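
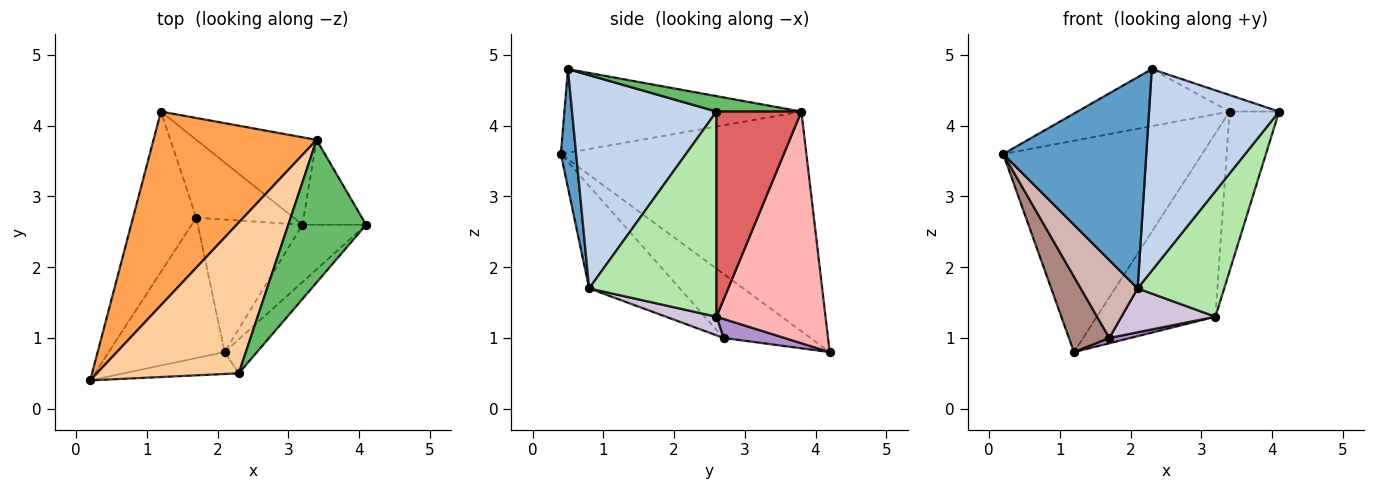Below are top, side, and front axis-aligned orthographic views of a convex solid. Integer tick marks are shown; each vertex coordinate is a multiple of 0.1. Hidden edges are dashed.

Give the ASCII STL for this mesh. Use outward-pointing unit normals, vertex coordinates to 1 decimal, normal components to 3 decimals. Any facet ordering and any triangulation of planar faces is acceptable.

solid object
 facet normal 0.106 -0.989 -0.103
  outer loop
   vertex 2.1 0.8 1.7
   vertex 2.3 0.5 4.8
   vertex 0.2 0.4 3.6
  endloop
 endfacet
 facet normal 0.738 -0.665 -0.112
  outer loop
   vertex 2.1 0.8 1.7
   vertex 4.1 2.6 4.2
   vertex 2.3 0.5 4.8
  endloop
 endfacet
 facet normal -0.673 0.545 0.500
  outer loop
   vertex 3.4 3.8 4.2
   vertex 1.2 4.2 0.8
   vertex 0.2 0.4 3.6
  endloop
 endfacet
 facet normal -0.483 0.310 0.819
  outer loop
   vertex 3.4 3.8 4.2
   vertex 0.2 0.4 3.6
   vertex 2.3 0.5 4.8
  endloop
 endfacet
 facet normal 0.193 0.113 0.975
  outer loop
   vertex 3.4 3.8 4.2
   vertex 2.3 0.5 4.8
   vertex 4.1 2.6 4.2
  endloop
 endfacet
 facet normal 0.801 -0.545 -0.249
  outer loop
   vertex 3.2 2.6 1.3
   vertex 4.1 2.6 4.2
   vertex 2.1 0.8 1.7
  endloop
 endfacet
 facet normal 0.834 0.487 -0.259
  outer loop
   vertex 3.2 2.6 1.3
   vertex 3.4 3.8 4.2
   vertex 4.1 2.6 4.2
  endloop
 endfacet
 facet normal 0.639 0.695 -0.331
  outer loop
   vertex 3.2 2.6 1.3
   vertex 1.2 4.2 0.8
   vertex 3.4 3.8 4.2
  endloop
 endfacet
 facet normal 0.191 -0.067 -0.979
  outer loop
   vertex 1.7 2.7 1.0
   vertex 1.2 4.2 0.8
   vertex 3.2 2.6 1.3
  endloop
 endfacet
 facet normal 0.167 -0.310 -0.936
  outer loop
   vertex 1.7 2.7 1.0
   vertex 3.2 2.6 1.3
   vertex 2.1 0.8 1.7
  endloop
 endfacet
 facet normal -0.675 -0.314 -0.667
  outer loop
   vertex 1.7 2.7 1.0
   vertex 0.2 0.4 3.6
   vertex 1.2 4.2 0.8
  endloop
 endfacet
 facet normal -0.611 -0.384 -0.692
  outer loop
   vertex 1.7 2.7 1.0
   vertex 2.1 0.8 1.7
   vertex 0.2 0.4 3.6
  endloop
 endfacet
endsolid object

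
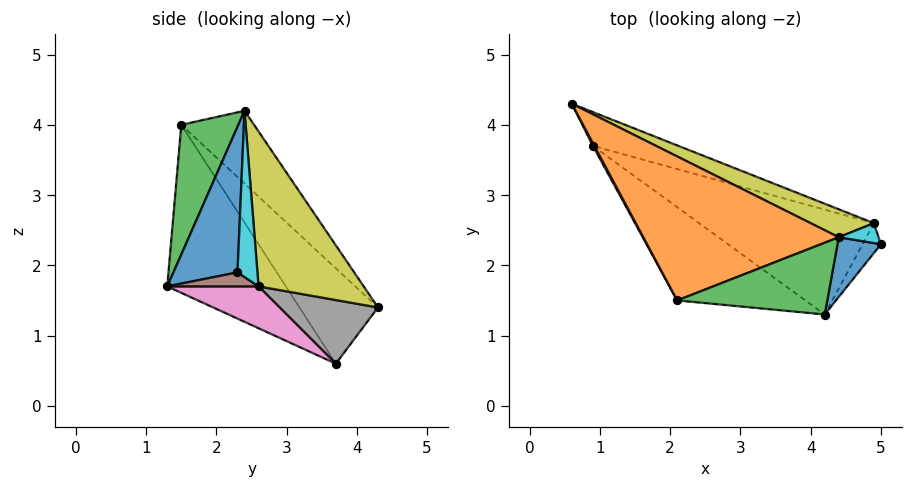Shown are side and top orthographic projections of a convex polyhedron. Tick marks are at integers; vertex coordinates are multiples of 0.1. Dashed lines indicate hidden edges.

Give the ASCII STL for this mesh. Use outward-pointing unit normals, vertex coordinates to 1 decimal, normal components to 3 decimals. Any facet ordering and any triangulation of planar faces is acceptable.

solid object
 facet normal 0.740 -0.636 0.221
  outer loop
   vertex 4.4 2.4 4.2
   vertex 4.2 1.3 1.7
   vertex 5.0 2.3 1.9
  endloop
 endfacet
 facet normal -0.288 0.564 0.774
  outer loop
   vertex 2.1 1.5 4.0
   vertex 4.4 2.4 4.2
   vertex 0.6 4.3 1.4
  endloop
 endfacet
 facet normal 0.312 -0.878 0.362
  outer loop
   vertex 2.1 1.5 4.0
   vertex 4.2 1.3 1.7
   vertex 4.4 2.4 4.2
  endloop
 endfacet
 facet normal -0.887 -0.462 0.014
  outer loop
   vertex 0.9 3.7 0.6
   vertex 2.1 1.5 4.0
   vertex 0.6 4.3 1.4
  endloop
 endfacet
 facet normal -0.468 -0.808 -0.357
  outer loop
   vertex 0.9 3.7 0.6
   vertex 4.2 1.3 1.7
   vertex 2.1 1.5 4.0
  endloop
 endfacet
 facet normal 0.577 -0.311 -0.755
  outer loop
   vertex 4.9 2.6 1.7
   vertex 5.0 2.3 1.9
   vertex 4.2 1.3 1.7
  endloop
 endfacet
 facet normal 0.231 -0.124 -0.965
  outer loop
   vertex 4.9 2.6 1.7
   vertex 4.2 1.3 1.7
   vertex 0.9 3.7 0.6
  endloop
 endfacet
 facet normal 0.352 0.807 -0.473
  outer loop
   vertex 4.9 2.6 1.7
   vertex 0.9 3.7 0.6
   vertex 0.6 4.3 1.4
  endloop
 endfacet
 facet normal 0.355 0.924 0.145
  outer loop
   vertex 4.9 2.6 1.7
   vertex 0.6 4.3 1.4
   vertex 4.4 2.4 4.2
  endloop
 endfacet
 facet normal 0.877 0.432 0.210
  outer loop
   vertex 4.9 2.6 1.7
   vertex 4.4 2.4 4.2
   vertex 5.0 2.3 1.9
  endloop
 endfacet
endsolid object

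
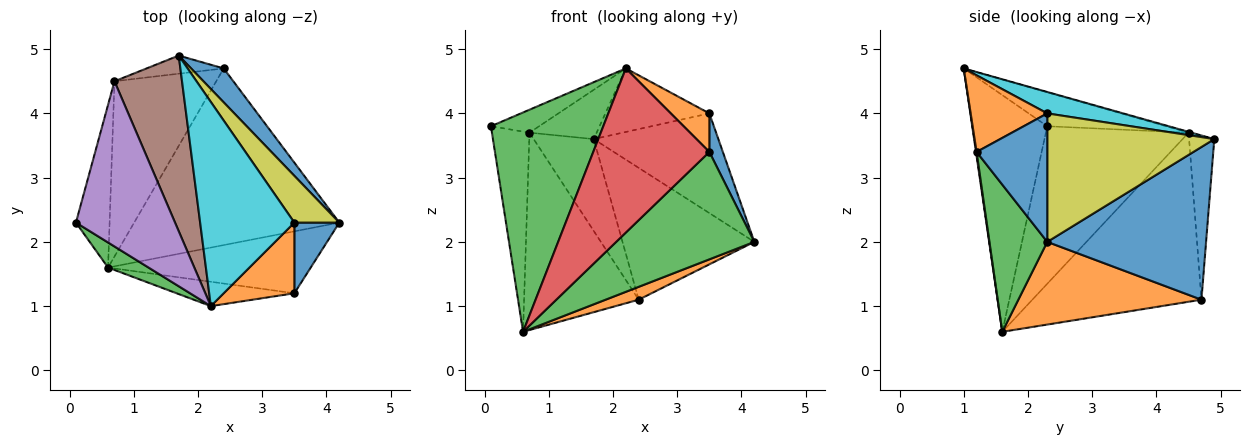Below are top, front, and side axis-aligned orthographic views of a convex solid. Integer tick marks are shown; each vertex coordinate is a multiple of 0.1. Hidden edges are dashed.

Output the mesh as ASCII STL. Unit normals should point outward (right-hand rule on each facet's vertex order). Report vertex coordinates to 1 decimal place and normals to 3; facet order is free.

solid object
 facet normal 0.759 0.630 0.162
  outer loop
   vertex 2.4 4.7 1.1
   vertex 1.7 4.9 3.6
   vertex 4.2 2.3 2.0
  endloop
 endfacet
 facet normal 0.373 -0.067 -0.925
  outer loop
   vertex 2.4 4.7 1.1
   vertex 4.2 2.3 2.0
   vertex 0.6 1.6 0.6
  endloop
 endfacet
 facet normal -0.553 -0.828 0.095
  outer loop
   vertex 2.2 1.0 4.7
   vertex 0.1 2.3 3.8
   vertex 0.6 1.6 0.6
  endloop
 endfacet
 facet normal -0.947 0.249 -0.202
  outer loop
   vertex 0.7 4.5 3.7
   vertex 0.6 1.6 0.6
   vertex 0.1 2.3 3.8
  endloop
 endfacet
 facet normal -0.321 0.130 0.938
  outer loop
   vertex 0.7 4.5 3.7
   vertex 0.1 2.3 3.8
   vertex 2.2 1.0 4.7
  endloop
 endfacet
 facet normal -0.012 0.270 0.963
  outer loop
   vertex 0.7 4.5 3.7
   vertex 2.2 1.0 4.7
   vertex 1.7 4.9 3.6
  endloop
 endfacet
 facet normal -0.381 0.907 -0.179
  outer loop
   vertex 0.7 4.5 3.7
   vertex 1.7 4.9 3.6
   vertex 2.4 4.7 1.1
  endloop
 endfacet
 facet normal -0.741 0.502 -0.446
  outer loop
   vertex 0.7 4.5 3.7
   vertex 2.4 4.7 1.1
   vertex 0.6 1.6 0.6
  endloop
 endfacet
 facet normal 0.772 0.576 0.270
  outer loop
   vertex 3.5 2.3 4.0
   vertex 4.2 2.3 2.0
   vertex 1.7 4.9 3.6
  endloop
 endfacet
 facet normal 0.212 0.290 0.933
  outer loop
   vertex 3.5 2.3 4.0
   vertex 1.7 4.9 3.6
   vertex 2.2 1.0 4.7
  endloop
 endfacet
 facet normal 0.929 -0.177 0.325
  outer loop
   vertex 3.5 1.2 3.4
   vertex 4.2 2.3 2.0
   vertex 3.5 2.3 4.0
  endloop
 endfacet
 facet normal 0.689 -0.347 0.636
  outer loop
   vertex 3.5 1.2 3.4
   vertex 3.5 2.3 4.0
   vertex 2.2 1.0 4.7
  endloop
 endfacet
 facet normal 0.341 -0.814 -0.469
  outer loop
   vertex 3.5 1.2 3.4
   vertex 0.6 1.6 0.6
   vertex 4.2 2.3 2.0
  endloop
 endfacet
 facet normal 0.005 -0.989 -0.147
  outer loop
   vertex 3.5 1.2 3.4
   vertex 2.2 1.0 4.7
   vertex 0.6 1.6 0.6
  endloop
 endfacet
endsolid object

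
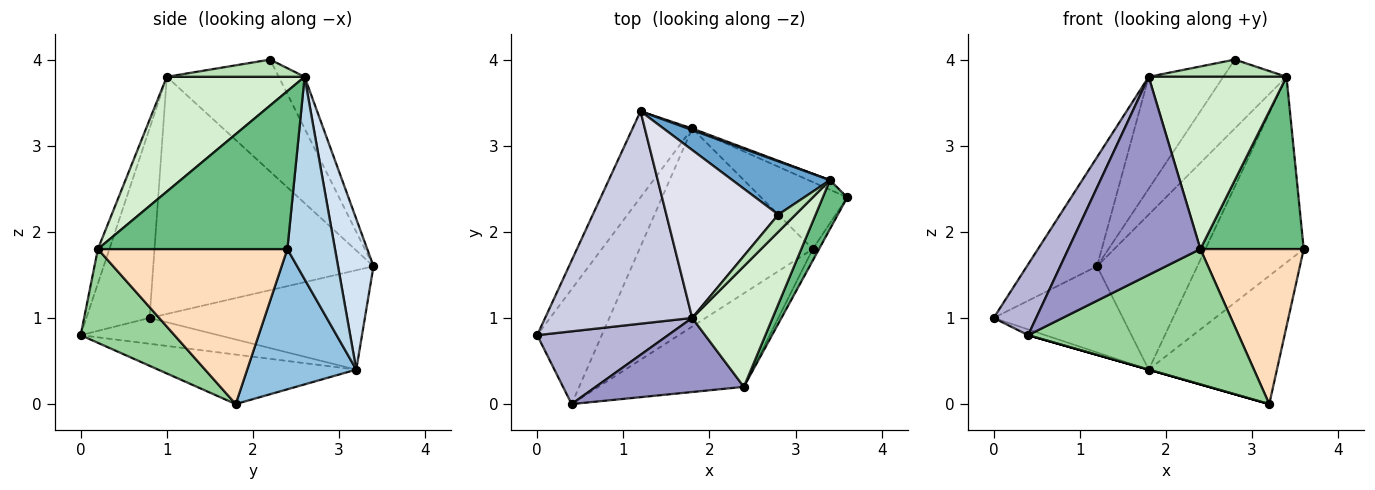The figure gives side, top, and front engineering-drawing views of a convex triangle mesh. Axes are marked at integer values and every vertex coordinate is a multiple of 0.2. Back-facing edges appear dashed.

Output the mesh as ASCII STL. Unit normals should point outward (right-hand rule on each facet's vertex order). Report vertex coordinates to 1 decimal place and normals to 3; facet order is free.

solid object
 facet normal -0.308 0.753 0.582
  outer loop
   vertex 3.4 2.6 3.8
   vertex 1.2 3.4 1.6
   vertex 2.8 2.2 4.0
  endloop
 endfacet
 facet normal 0.602 0.708 -0.370
  outer loop
   vertex 1.8 3.2 0.4
   vertex 3.6 2.4 1.8
   vertex 3.2 1.8 0.0
  endloop
 endfacet
 facet normal 0.436 0.899 -0.046
  outer loop
   vertex 1.8 3.2 0.4
   vertex 3.4 2.6 3.8
   vertex 3.6 2.4 1.8
  endloop
 endfacet
 facet normal 0.333 0.943 0.010
  outer loop
   vertex 1.8 3.2 0.4
   vertex 1.2 3.4 1.6
   vertex 3.4 2.6 3.8
  endloop
 endfacet
 facet normal -0.762 0.457 -0.457
  outer loop
   vertex 1.8 3.2 0.4
   vertex 0.0 0.8 1.0
   vertex 1.2 3.4 1.6
  endloop
 endfacet
 facet normal -0.371 0.046 -0.927
  outer loop
   vertex 0.4 0.0 0.8
   vertex 0.0 0.8 1.0
   vertex 1.8 3.2 0.4
  endloop
 endfacet
 facet normal -0.275 0.000 -0.962
  outer loop
   vertex 0.4 0.0 0.8
   vertex 1.8 3.2 0.4
   vertex 3.2 1.8 0.0
  endloop
 endfacet
 facet normal 0.877 -0.479 -0.035
  outer loop
   vertex 2.4 0.2 1.8
   vertex 3.2 1.8 0.0
   vertex 3.6 2.4 1.8
  endloop
 endfacet
 facet normal 0.870 -0.475 0.134
  outer loop
   vertex 2.4 0.2 1.8
   vertex 3.6 2.4 1.8
   vertex 3.4 2.6 3.8
  endloop
 endfacet
 facet normal 0.344 -0.772 -0.534
  outer loop
   vertex 2.4 0.2 1.8
   vertex 0.4 0.0 0.8
   vertex 3.2 1.8 0.0
  endloop
 endfacet
 facet normal 0.577 -0.577 0.577
  outer loop
   vertex 1.8 1.0 3.8
   vertex 3.4 2.6 3.8
   vertex 2.8 2.2 4.0
  endloop
 endfacet
 facet normal 0.634 -0.634 0.444
  outer loop
   vertex 1.8 1.0 3.8
   vertex 2.4 0.2 1.8
   vertex 3.4 2.6 3.8
  endloop
 endfacet
 facet normal -0.081 -0.934 0.349
  outer loop
   vertex 1.8 1.0 3.8
   vertex 0.4 0.0 0.8
   vertex 2.4 0.2 1.8
  endloop
 endfacet
 facet normal -0.720 -0.484 0.497
  outer loop
   vertex 1.8 1.0 3.8
   vertex 0.0 0.8 1.0
   vertex 0.4 0.0 0.8
  endloop
 endfacet
 facet normal -0.820 0.261 0.509
  outer loop
   vertex 1.8 1.0 3.8
   vertex 1.2 3.4 1.6
   vertex 0.0 0.8 1.0
  endloop
 endfacet
 facet normal -0.640 0.426 0.640
  outer loop
   vertex 1.8 1.0 3.8
   vertex 2.8 2.2 4.0
   vertex 1.2 3.4 1.6
  endloop
 endfacet
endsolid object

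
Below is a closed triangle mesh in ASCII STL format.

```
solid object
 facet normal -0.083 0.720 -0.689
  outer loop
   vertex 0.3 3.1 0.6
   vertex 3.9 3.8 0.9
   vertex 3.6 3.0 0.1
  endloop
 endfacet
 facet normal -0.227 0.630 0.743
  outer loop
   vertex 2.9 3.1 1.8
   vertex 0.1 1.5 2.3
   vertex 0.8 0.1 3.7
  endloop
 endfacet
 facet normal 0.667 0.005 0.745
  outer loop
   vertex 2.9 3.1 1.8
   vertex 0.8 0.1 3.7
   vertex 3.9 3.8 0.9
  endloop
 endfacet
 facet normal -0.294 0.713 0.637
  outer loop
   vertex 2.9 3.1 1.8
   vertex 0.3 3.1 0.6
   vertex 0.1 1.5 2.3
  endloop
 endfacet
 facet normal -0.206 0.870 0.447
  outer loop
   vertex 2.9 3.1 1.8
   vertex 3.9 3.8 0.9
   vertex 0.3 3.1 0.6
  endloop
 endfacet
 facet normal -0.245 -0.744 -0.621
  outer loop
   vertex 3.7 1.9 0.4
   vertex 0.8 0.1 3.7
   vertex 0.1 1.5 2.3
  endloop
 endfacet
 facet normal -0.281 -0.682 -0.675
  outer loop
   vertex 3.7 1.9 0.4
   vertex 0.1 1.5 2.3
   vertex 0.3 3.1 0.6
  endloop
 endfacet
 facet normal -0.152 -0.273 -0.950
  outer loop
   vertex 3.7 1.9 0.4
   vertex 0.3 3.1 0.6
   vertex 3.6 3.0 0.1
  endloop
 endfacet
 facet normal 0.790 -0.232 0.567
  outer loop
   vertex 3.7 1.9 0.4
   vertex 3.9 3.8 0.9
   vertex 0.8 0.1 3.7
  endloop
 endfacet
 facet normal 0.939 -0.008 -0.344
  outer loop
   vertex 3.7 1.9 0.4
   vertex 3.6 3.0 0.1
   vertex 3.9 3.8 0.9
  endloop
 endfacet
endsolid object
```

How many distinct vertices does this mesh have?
7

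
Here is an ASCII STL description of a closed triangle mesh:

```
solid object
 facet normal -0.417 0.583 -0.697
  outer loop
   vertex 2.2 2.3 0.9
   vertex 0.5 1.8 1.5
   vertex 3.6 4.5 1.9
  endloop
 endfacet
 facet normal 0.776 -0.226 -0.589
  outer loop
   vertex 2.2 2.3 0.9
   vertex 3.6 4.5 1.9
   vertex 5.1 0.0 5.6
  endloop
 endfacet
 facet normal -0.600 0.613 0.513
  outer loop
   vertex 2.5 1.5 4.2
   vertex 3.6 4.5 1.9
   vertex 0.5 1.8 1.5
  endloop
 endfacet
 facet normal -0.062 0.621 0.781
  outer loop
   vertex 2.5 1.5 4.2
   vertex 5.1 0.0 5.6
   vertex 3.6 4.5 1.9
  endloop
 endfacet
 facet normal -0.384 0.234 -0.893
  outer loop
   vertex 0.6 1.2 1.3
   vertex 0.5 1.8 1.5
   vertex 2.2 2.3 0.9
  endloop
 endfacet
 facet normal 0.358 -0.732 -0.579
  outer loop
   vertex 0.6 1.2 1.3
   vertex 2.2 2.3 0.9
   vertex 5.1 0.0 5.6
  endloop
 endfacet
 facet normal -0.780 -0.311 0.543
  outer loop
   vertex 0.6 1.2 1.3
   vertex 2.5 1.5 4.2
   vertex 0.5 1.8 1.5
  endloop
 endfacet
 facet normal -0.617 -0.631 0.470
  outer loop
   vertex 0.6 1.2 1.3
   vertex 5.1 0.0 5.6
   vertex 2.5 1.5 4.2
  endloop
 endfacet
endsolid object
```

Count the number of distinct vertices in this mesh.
6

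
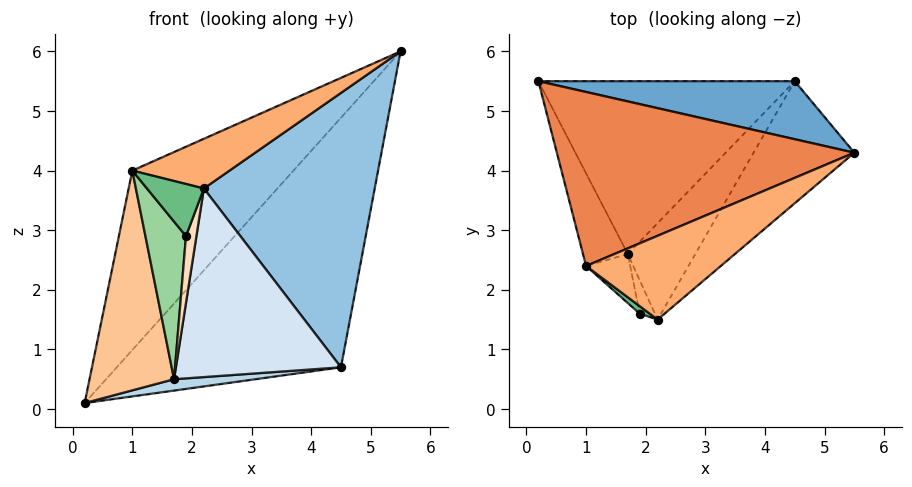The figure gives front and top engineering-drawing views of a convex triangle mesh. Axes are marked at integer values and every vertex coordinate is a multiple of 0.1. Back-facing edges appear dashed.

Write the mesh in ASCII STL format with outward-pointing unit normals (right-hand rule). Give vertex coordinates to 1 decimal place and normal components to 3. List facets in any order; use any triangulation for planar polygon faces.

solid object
 facet normal -0.032 0.974 0.226
  outer loop
   vertex 4.5 5.5 0.7
   vertex 0.2 5.5 0.1
   vertex 5.5 4.3 6.0
  endloop
 endfacet
 facet normal 0.727 -0.627 -0.279
  outer loop
   vertex 4.5 5.5 0.7
   vertex 5.5 4.3 6.0
   vertex 2.2 1.5 3.7
  endloop
 endfacet
 facet normal 0.138 -0.065 -0.988
  outer loop
   vertex 1.7 2.6 0.5
   vertex 0.2 5.5 0.1
   vertex 4.5 5.5 0.7
  endloop
 endfacet
 facet normal 0.691 -0.644 -0.329
  outer loop
   vertex 1.7 2.6 0.5
   vertex 4.5 5.5 0.7
   vertex 2.2 1.5 3.7
  endloop
 endfacet
 facet normal -0.522 0.612 0.594
  outer loop
   vertex 1.0 2.4 4.0
   vertex 5.5 4.3 6.0
   vertex 0.2 5.5 0.1
  endloop
 endfacet
 facet normal -0.165 -0.503 0.849
  outer loop
   vertex 1.0 2.4 4.0
   vertex 2.2 1.5 3.7
   vertex 5.5 4.3 6.0
  endloop
 endfacet
 facet normal -0.859 -0.472 -0.199
  outer loop
   vertex 1.0 2.4 4.0
   vertex 0.2 5.5 0.1
   vertex 1.7 2.6 0.5
  endloop
 endfacet
 facet normal 0.667 -0.667 -0.333
  outer loop
   vertex 1.9 1.6 2.9
   vertex 1.7 2.6 0.5
   vertex 2.2 1.5 3.7
  endloop
 endfacet
 facet normal -0.577 -0.808 0.115
  outer loop
   vertex 1.9 1.6 2.9
   vertex 2.2 1.5 3.7
   vertex 1.0 2.4 4.0
  endloop
 endfacet
 facet normal -0.771 -0.608 -0.189
  outer loop
   vertex 1.9 1.6 2.9
   vertex 1.0 2.4 4.0
   vertex 1.7 2.6 0.5
  endloop
 endfacet
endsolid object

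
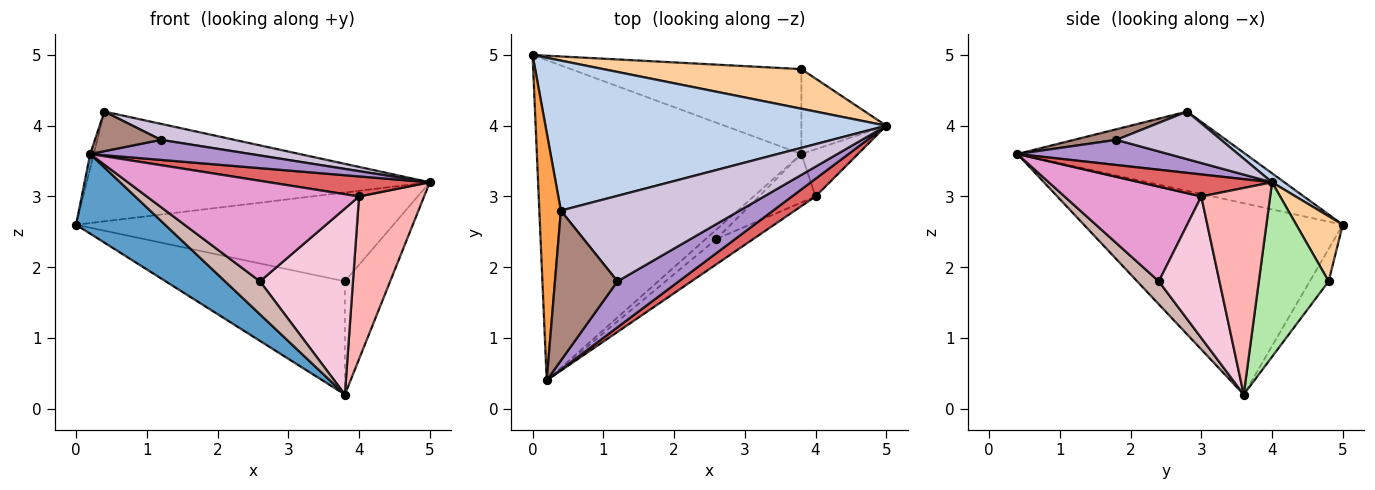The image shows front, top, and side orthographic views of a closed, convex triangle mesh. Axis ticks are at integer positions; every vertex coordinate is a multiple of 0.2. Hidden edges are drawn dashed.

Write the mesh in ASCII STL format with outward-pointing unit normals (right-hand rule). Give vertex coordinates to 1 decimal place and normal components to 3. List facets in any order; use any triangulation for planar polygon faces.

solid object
 facet normal -0.574 -0.198 -0.794
  outer loop
   vertex 3.8 3.6 0.2
   vertex 0.2 0.4 3.6
   vertex 0.0 5.0 2.6
  endloop
 endfacet
 facet normal 0.021 0.591 0.807
  outer loop
   vertex 0.4 2.8 4.2
   vertex 5.0 4.0 3.2
   vertex 0.0 5.0 2.6
  endloop
 endfacet
 facet normal -0.965 0.015 0.262
  outer loop
   vertex 0.4 2.8 4.2
   vertex 0.0 5.0 2.6
   vertex 0.2 0.4 3.6
  endloop
 endfacet
 facet normal 0.133 0.905 0.404
  outer loop
   vertex 3.8 4.8 1.8
   vertex 0.0 5.0 2.6
   vertex 5.0 4.0 3.2
  endloop
 endfacet
 facet normal -0.084 0.797 -0.598
  outer loop
   vertex 3.8 4.8 1.8
   vertex 3.8 3.6 0.2
   vertex 0.0 5.0 2.6
  endloop
 endfacet
 facet normal 0.777 0.504 -0.378
  outer loop
   vertex 3.8 4.8 1.8
   vertex 5.0 4.0 3.2
   vertex 3.8 3.6 0.2
  endloop
 endfacet
 facet normal 0.525 -0.638 0.563
  outer loop
   vertex 4.0 3.0 3.0
   vertex 5.0 4.0 3.2
   vertex 0.2 0.4 3.6
  endloop
 endfacet
 facet normal 0.713 -0.674 -0.195
  outer loop
   vertex 4.0 3.0 3.0
   vertex 3.8 3.6 0.2
   vertex 5.0 4.0 3.2
  endloop
 endfacet
 facet normal 0.352 -0.374 0.858
  outer loop
   vertex 1.2 1.8 3.8
   vertex 0.2 0.4 3.6
   vertex 5.0 4.0 3.2
  endloop
 endfacet
 facet normal 0.253 -0.178 0.951
  outer loop
   vertex 1.2 1.8 3.8
   vertex 5.0 4.0 3.2
   vertex 0.4 2.8 4.2
  endloop
 endfacet
 facet normal 0.162 -0.252 0.954
  outer loop
   vertex 1.2 1.8 3.8
   vertex 0.4 2.8 4.2
   vertex 0.2 0.4 3.6
  endloop
 endfacet
 facet normal 0.511 -0.826 -0.236
  outer loop
   vertex 2.6 2.4 1.8
   vertex 0.2 0.4 3.6
   vertex 3.8 3.6 0.2
  endloop
 endfacet
 facet normal 0.530 -0.822 -0.207
  outer loop
   vertex 2.6 2.4 1.8
   vertex 4.0 3.0 3.0
   vertex 0.2 0.4 3.6
  endloop
 endfacet
 facet normal 0.534 -0.818 -0.213
  outer loop
   vertex 2.6 2.4 1.8
   vertex 3.8 3.6 0.2
   vertex 4.0 3.0 3.0
  endloop
 endfacet
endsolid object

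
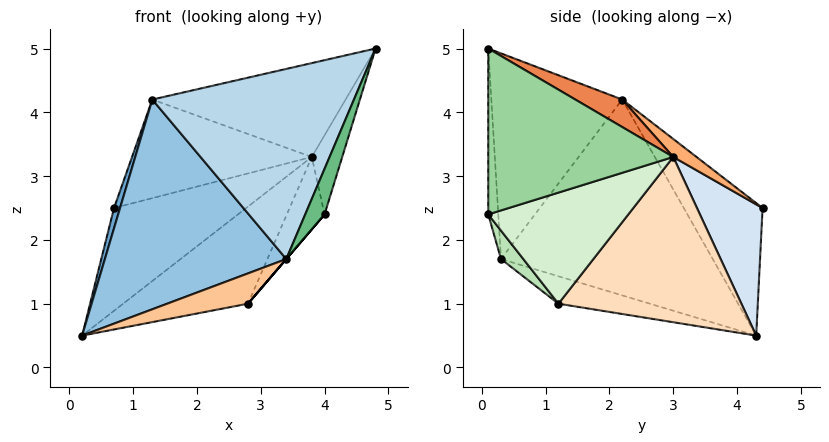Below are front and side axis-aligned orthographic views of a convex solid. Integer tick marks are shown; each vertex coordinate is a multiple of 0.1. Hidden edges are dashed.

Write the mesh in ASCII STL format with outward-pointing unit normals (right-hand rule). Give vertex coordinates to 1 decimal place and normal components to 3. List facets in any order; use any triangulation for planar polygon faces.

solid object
 facet normal -0.967 -0.074 0.245
  outer loop
   vertex 1.3 2.2 4.2
   vertex 0.7 4.4 2.5
   vertex 0.2 4.3 0.5
  endloop
 endfacet
 facet normal -0.752 -0.644 -0.142
  outer loop
   vertex 3.4 0.3 1.7
   vertex 1.3 2.2 4.2
   vertex 0.2 4.3 0.5
  endloop
 endfacet
 facet normal -0.536 -0.826 0.177
  outer loop
   vertex 3.4 0.3 1.7
   vertex 4.8 0.1 5.0
   vertex 1.3 2.2 4.2
  endloop
 endfacet
 facet normal 0.439 0.885 -0.154
  outer loop
   vertex 3.8 3.0 3.3
   vertex 0.2 4.3 0.5
   vertex 0.7 4.4 2.5
  endloop
 endfacet
 facet normal 0.130 0.534 0.835
  outer loop
   vertex 3.8 3.0 3.3
   vertex 1.3 2.2 4.2
   vertex 4.8 0.1 5.0
  endloop
 endfacet
 facet normal 0.081 0.623 0.778
  outer loop
   vertex 3.8 3.0 3.3
   vertex 0.7 4.4 2.5
   vertex 1.3 2.2 4.2
  endloop
 endfacet
 facet normal -0.733 -0.648 -0.205
  outer loop
   vertex 2.8 1.2 1.0
   vertex 3.4 0.3 1.7
   vertex 0.2 4.3 0.5
  endloop
 endfacet
 facet normal 0.645 0.440 -0.625
  outer loop
   vertex 2.8 1.2 1.0
   vertex 0.2 4.3 0.5
   vertex 3.8 3.0 3.3
  endloop
 endfacet
 facet normal -0.457 -0.878 0.141
  outer loop
   vertex 4.0 0.1 2.4
   vertex 4.8 0.1 5.0
   vertex 3.4 0.3 1.7
  endloop
 endfacet
 facet normal 0.944 0.155 -0.291
  outer loop
   vertex 4.0 0.1 2.4
   vertex 3.8 3.0 3.3
   vertex 4.8 0.1 5.0
  endloop
 endfacet
 facet normal 0.759 0.000 -0.651
  outer loop
   vertex 4.0 0.1 2.4
   vertex 3.4 0.3 1.7
   vertex 2.8 1.2 1.0
  endloop
 endfacet
 facet normal 0.819 0.221 -0.529
  outer loop
   vertex 4.0 0.1 2.4
   vertex 2.8 1.2 1.0
   vertex 3.8 3.0 3.3
  endloop
 endfacet
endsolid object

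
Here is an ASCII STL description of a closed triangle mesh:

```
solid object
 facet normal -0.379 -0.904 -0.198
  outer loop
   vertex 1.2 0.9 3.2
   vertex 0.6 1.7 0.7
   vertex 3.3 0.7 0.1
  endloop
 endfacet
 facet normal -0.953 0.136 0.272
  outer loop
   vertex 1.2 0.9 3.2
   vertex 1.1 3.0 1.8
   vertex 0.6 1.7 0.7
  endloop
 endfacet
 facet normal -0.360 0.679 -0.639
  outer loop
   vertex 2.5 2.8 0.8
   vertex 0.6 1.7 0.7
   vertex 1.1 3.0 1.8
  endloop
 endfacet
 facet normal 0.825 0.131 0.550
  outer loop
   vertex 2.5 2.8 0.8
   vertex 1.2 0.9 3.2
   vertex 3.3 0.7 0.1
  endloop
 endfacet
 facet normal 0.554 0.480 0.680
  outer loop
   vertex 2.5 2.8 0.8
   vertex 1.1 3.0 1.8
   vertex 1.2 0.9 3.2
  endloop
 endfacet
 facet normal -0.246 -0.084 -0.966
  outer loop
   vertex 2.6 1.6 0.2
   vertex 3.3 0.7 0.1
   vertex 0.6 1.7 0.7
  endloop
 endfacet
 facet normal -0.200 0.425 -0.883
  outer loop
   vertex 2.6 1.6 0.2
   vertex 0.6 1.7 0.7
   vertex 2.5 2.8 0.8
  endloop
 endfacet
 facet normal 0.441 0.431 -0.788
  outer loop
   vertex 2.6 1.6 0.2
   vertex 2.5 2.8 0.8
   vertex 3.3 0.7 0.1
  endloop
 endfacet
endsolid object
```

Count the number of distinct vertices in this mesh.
6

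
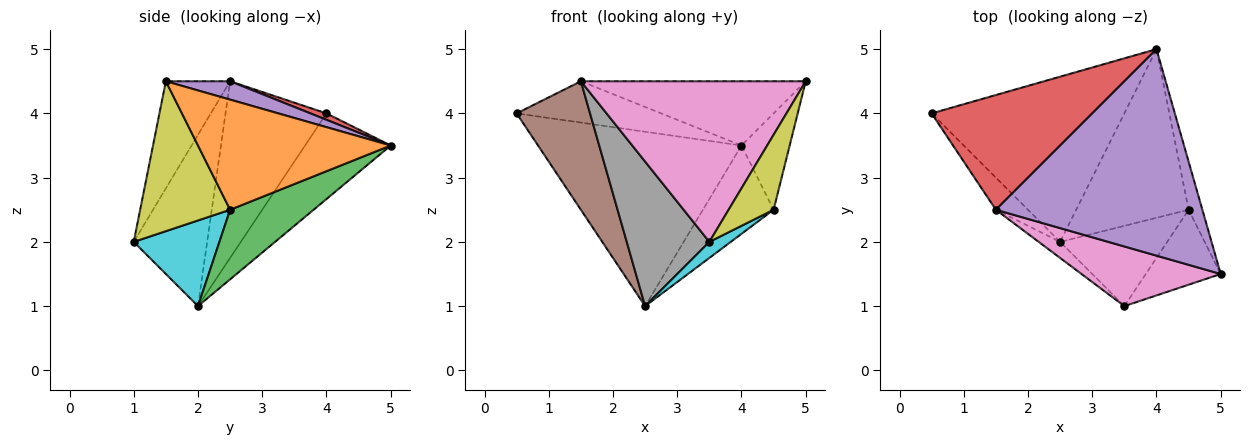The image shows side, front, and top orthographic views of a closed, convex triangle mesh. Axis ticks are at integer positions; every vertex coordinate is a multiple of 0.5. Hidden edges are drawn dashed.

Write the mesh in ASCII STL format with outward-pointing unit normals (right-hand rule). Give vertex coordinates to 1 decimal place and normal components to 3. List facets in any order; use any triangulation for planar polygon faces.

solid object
 facet normal -0.292 0.694 -0.658
  outer loop
   vertex 2.5 2.0 1.0
   vertex 0.5 4.0 4.0
   vertex 4.0 5.0 3.5
  endloop
 endfacet
 facet normal 0.963 0.241 -0.120
  outer loop
   vertex 4.5 2.5 2.5
   vertex 4.0 5.0 3.5
   vertex 5.0 1.5 4.5
  endloop
 endfacet
 facet normal 0.481 0.407 -0.777
  outer loop
   vertex 4.5 2.5 2.5
   vertex 2.5 2.0 1.0
   vertex 4.0 5.0 3.5
  endloop
 endfacet
 facet normal 0.038 0.338 0.940
  outer loop
   vertex 1.5 2.5 4.5
   vertex 4.0 5.0 3.5
   vertex 0.5 4.0 4.0
  endloop
 endfacet
 facet normal 0.085 0.296 0.951
  outer loop
   vertex 1.5 2.5 4.5
   vertex 5.0 1.5 4.5
   vertex 4.0 5.0 3.5
  endloop
 endfacet
 facet normal -0.800 -0.582 -0.145
  outer loop
   vertex 1.5 2.5 4.5
   vertex 0.5 4.0 4.0
   vertex 2.5 2.0 1.0
  endloop
 endfacet
 facet normal -0.259 -0.906 0.336
  outer loop
   vertex 3.5 1.0 2.0
   vertex 5.0 1.5 4.5
   vertex 1.5 2.5 4.5
  endloop
 endfacet
 facet normal -0.662 -0.745 -0.083
  outer loop
   vertex 3.5 1.0 2.0
   vertex 1.5 2.5 4.5
   vertex 2.5 2.0 1.0
  endloop
 endfacet
 facet normal 0.816 -0.408 -0.408
  outer loop
   vertex 3.5 1.0 2.0
   vertex 4.5 2.5 2.5
   vertex 5.0 1.5 4.5
  endloop
 endfacet
 facet normal 0.617 -0.154 -0.772
  outer loop
   vertex 3.5 1.0 2.0
   vertex 2.5 2.0 1.0
   vertex 4.5 2.5 2.5
  endloop
 endfacet
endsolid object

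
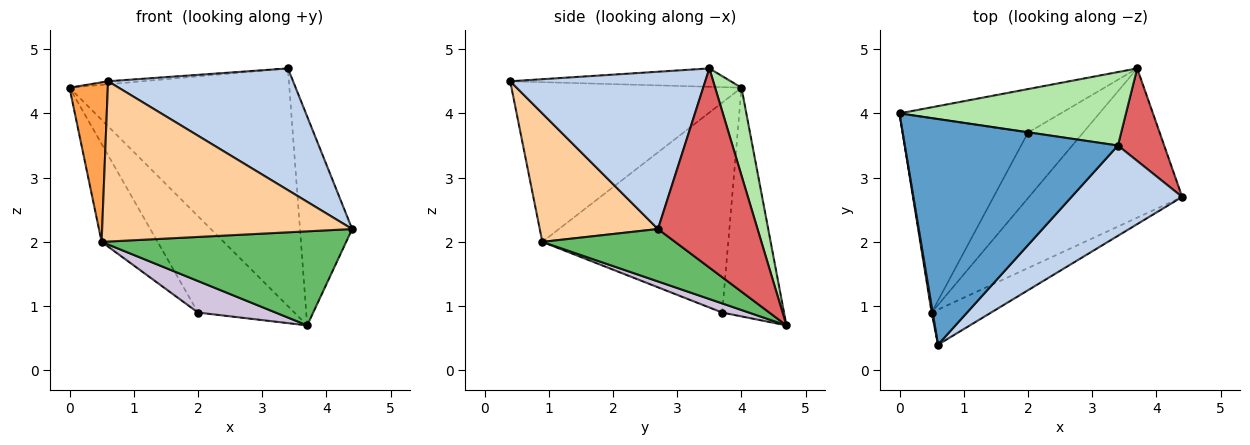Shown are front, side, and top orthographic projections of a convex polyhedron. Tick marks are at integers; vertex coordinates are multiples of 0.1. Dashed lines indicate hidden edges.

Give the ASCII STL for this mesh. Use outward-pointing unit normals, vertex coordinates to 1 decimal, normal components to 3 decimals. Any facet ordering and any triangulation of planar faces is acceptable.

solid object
 facet normal -0.086 0.013 0.996
  outer loop
   vertex 3.4 3.5 4.7
   vertex 0.0 4.0 4.4
   vertex 0.6 0.4 4.5
  endloop
 endfacet
 facet normal 0.646 -0.613 0.455
  outer loop
   vertex 3.4 3.5 4.7
   vertex 0.6 0.4 4.5
   vertex 4.4 2.7 2.2
  endloop
 endfacet
 facet normal -0.986 -0.164 0.007
  outer loop
   vertex 0.5 0.9 2.0
   vertex 0.6 0.4 4.5
   vertex 0.0 4.0 4.4
  endloop
 endfacet
 facet normal 0.419 -0.887 -0.194
  outer loop
   vertex 0.5 0.9 2.0
   vertex 4.4 2.7 2.2
   vertex 0.6 0.4 4.5
  endloop
 endfacet
 facet normal 0.278 -0.512 -0.813
  outer loop
   vertex 3.7 4.7 0.7
   vertex 4.4 2.7 2.2
   vertex 0.5 0.9 2.0
  endloop
 endfacet
 facet normal 0.114 0.949 0.293
  outer loop
   vertex 3.7 4.7 0.7
   vertex 0.0 4.0 4.4
   vertex 3.4 3.5 4.7
  endloop
 endfacet
 facet normal 0.868 0.455 0.201
  outer loop
   vertex 3.7 4.7 0.7
   vertex 3.4 3.5 4.7
   vertex 4.4 2.7 2.2
  endloop
 endfacet
 facet normal -0.831 0.250 -0.496
  outer loop
   vertex 2.0 3.7 0.9
   vertex 0.5 0.9 2.0
   vertex 0.0 4.0 4.4
  endloop
 endfacet
 facet normal -0.505 0.787 -0.356
  outer loop
   vertex 2.0 3.7 0.9
   vertex 0.0 4.0 4.4
   vertex 3.7 4.7 0.7
  endloop
 endfacet
 facet normal 0.148 -0.429 -0.891
  outer loop
   vertex 2.0 3.7 0.9
   vertex 3.7 4.7 0.7
   vertex 0.5 0.9 2.0
  endloop
 endfacet
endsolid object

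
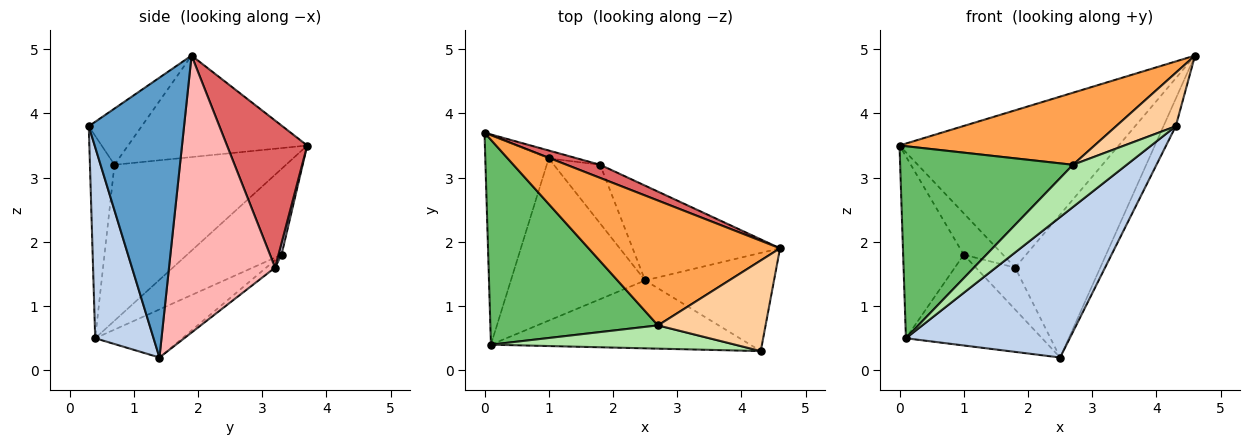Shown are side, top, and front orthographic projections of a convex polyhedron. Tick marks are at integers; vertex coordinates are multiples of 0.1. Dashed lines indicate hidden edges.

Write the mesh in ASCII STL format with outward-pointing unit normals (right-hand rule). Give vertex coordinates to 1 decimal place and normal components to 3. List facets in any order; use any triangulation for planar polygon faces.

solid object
 facet normal 0.902 0.116 -0.415
  outer loop
   vertex 2.5 1.4 0.2
   vertex 4.6 1.9 4.9
   vertex 4.3 0.3 3.8
  endloop
 endfacet
 facet normal 0.305 -0.857 -0.415
  outer loop
   vertex 0.1 0.4 0.5
   vertex 2.5 1.4 0.2
   vertex 4.3 0.3 3.8
  endloop
 endfacet
 facet normal -0.417 -0.454 0.787
  outer loop
   vertex 2.7 0.7 3.2
   vertex 4.6 1.9 4.9
   vertex 0.0 3.7 3.5
  endloop
 endfacet
 facet normal -0.410 -0.463 0.786
  outer loop
   vertex 2.7 0.7 3.2
   vertex 4.3 0.3 3.8
   vertex 4.6 1.9 4.9
  endloop
 endfacet
 facet normal -0.562 -0.566 0.604
  outer loop
   vertex 2.7 0.7 3.2
   vertex 0.0 3.7 3.5
   vertex 0.1 0.4 0.5
  endloop
 endfacet
 facet normal -0.371 -0.813 0.448
  outer loop
   vertex 2.7 0.7 3.2
   vertex 0.1 0.4 0.5
   vertex 4.3 0.3 3.8
  endloop
 endfacet
 facet normal 0.343 0.936 0.078
  outer loop
   vertex 1.8 3.2 1.6
   vertex 0.0 3.7 3.5
   vertex 4.6 1.9 4.9
  endloop
 endfacet
 facet normal 0.720 0.578 -0.383
  outer loop
   vertex 1.8 3.2 1.6
   vertex 4.6 1.9 4.9
   vertex 2.5 1.4 0.2
  endloop
 endfacet
 facet normal -0.715 0.459 -0.528
  outer loop
   vertex 1.0 3.3 1.8
   vertex 0.1 0.4 0.5
   vertex 0.0 3.7 3.5
  endloop
 endfacet
 facet normal 0.076 0.980 -0.186
  outer loop
   vertex 1.0 3.3 1.8
   vertex 0.0 3.7 3.5
   vertex 1.8 3.2 1.6
  endloop
 endfacet
 facet normal -0.298 0.466 -0.833
  outer loop
   vertex 1.0 3.3 1.8
   vertex 2.5 1.4 0.2
   vertex 0.1 0.4 0.5
  endloop
 endfacet
 facet normal -0.130 0.577 -0.806
  outer loop
   vertex 1.0 3.3 1.8
   vertex 1.8 3.2 1.6
   vertex 2.5 1.4 0.2
  endloop
 endfacet
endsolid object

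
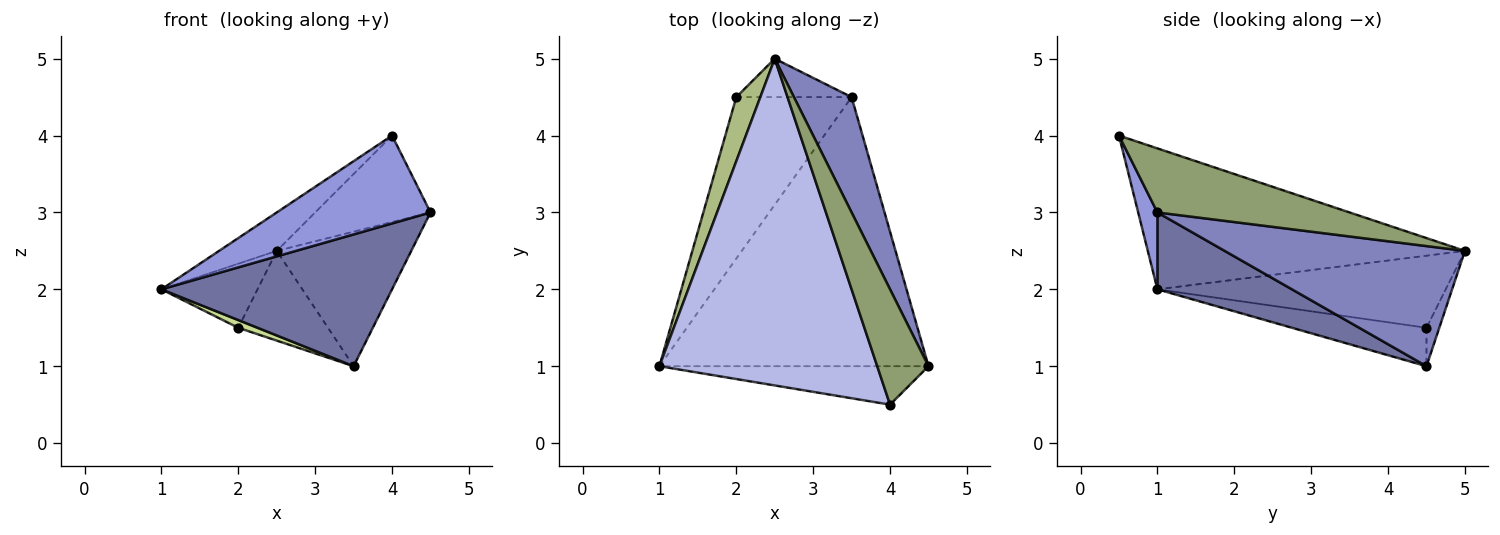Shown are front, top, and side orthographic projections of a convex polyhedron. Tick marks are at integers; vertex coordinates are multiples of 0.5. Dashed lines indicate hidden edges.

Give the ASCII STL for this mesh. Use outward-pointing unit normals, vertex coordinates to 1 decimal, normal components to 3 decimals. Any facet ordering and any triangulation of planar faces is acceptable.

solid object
 facet normal 0.249 -0.426 -0.870
  outer loop
   vertex 3.5 4.5 1.0
   vertex 4.5 1.0 3.0
   vertex 1.0 1.0 2.0
  endloop
 endfacet
 facet normal 0.805 0.451 0.386
  outer loop
   vertex 3.5 4.5 1.0
   vertex 2.5 5.0 2.5
   vertex 4.5 1.0 3.0
  endloop
 endfacet
 facet normal 0.114 -0.910 -0.398
  outer loop
   vertex 4.0 0.5 4.0
   vertex 1.0 1.0 2.0
   vertex 4.5 1.0 3.0
  endloop
 endfacet
 facet normal -0.541 0.098 0.836
  outer loop
   vertex 4.0 0.5 4.0
   vertex 2.5 5.0 2.5
   vertex 1.0 1.0 2.0
  endloop
 endfacet
 facet normal 0.707 0.424 0.566
  outer loop
   vertex 4.0 0.5 4.0
   vertex 4.5 1.0 3.0
   vertex 2.5 5.0 2.5
  endloop
 endfacet
 facet normal -0.905 0.302 0.302
  outer loop
   vertex 2.0 4.5 1.5
   vertex 1.0 1.0 2.0
   vertex 2.5 5.0 2.5
  endloop
 endfacet
 facet normal -0.316 -0.045 -0.948
  outer loop
   vertex 2.0 4.5 1.5
   vertex 3.5 4.5 1.0
   vertex 1.0 1.0 2.0
  endloop
 endfacet
 facet normal -0.130 0.911 -0.391
  outer loop
   vertex 2.0 4.5 1.5
   vertex 2.5 5.0 2.5
   vertex 3.5 4.5 1.0
  endloop
 endfacet
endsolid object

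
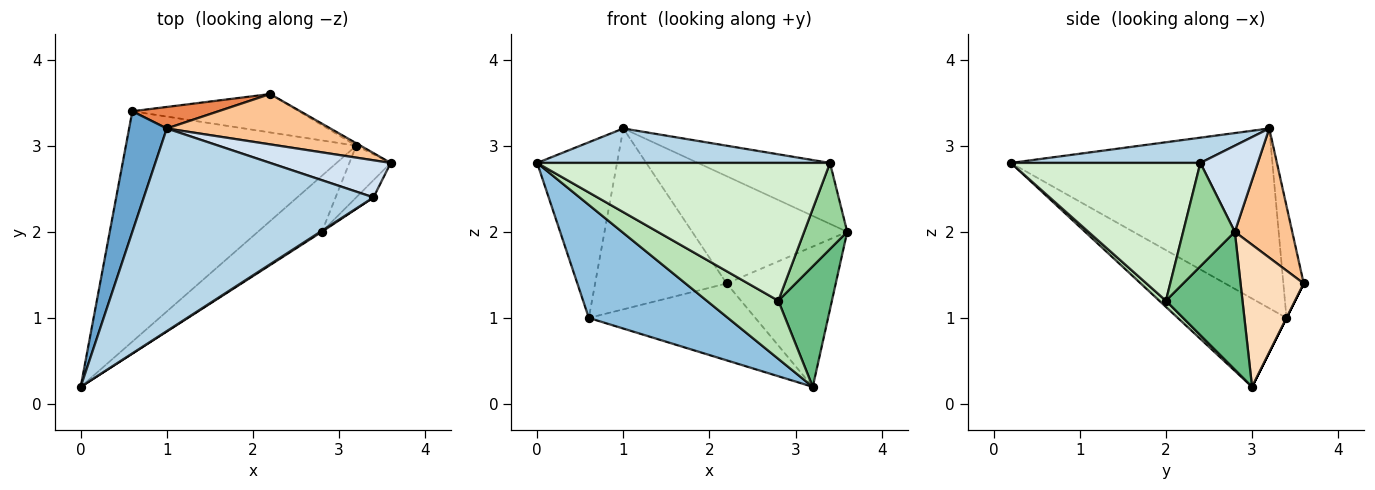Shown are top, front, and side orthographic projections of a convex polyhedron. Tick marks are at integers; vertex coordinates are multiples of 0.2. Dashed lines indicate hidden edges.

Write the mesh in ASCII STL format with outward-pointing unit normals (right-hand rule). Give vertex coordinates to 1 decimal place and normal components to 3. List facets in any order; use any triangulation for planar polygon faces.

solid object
 facet normal -0.938 0.286 0.197
  outer loop
   vertex 0.6 3.4 1.0
   vertex 0.0 0.2 2.8
   vertex 1.0 3.2 3.2
  endloop
 endfacet
 facet normal -0.325 -0.417 -0.849
  outer loop
   vertex 0.6 3.4 1.0
   vertex 3.2 3.0 0.2
   vertex 0.0 0.2 2.8
  endloop
 endfacet
 facet normal 0.108 -0.167 0.980
  outer loop
   vertex 3.4 2.4 2.8
   vertex 1.0 3.2 3.2
   vertex 0.0 0.2 2.8
  endloop
 endfacet
 facet normal 0.348 0.801 0.487
  outer loop
   vertex 3.4 2.4 2.8
   vertex 3.6 2.8 2.0
   vertex 1.0 3.2 3.2
  endloop
 endfacet
 facet normal -0.152 0.981 0.117
  outer loop
   vertex 2.2 3.6 1.4
   vertex 0.6 3.4 1.0
   vertex 1.0 3.2 3.2
  endloop
 endfacet
 facet normal 0.000 0.894 -0.447
  outer loop
   vertex 2.2 3.6 1.4
   vertex 3.2 3.0 0.2
   vertex 0.6 3.4 1.0
  endloop
 endfacet
 facet normal 0.318 0.858 0.403
  outer loop
   vertex 2.2 3.6 1.4
   vertex 1.0 3.2 3.2
   vertex 3.6 2.8 2.0
  endloop
 endfacet
 facet normal 0.501 0.865 -0.015
  outer loop
   vertex 2.2 3.6 1.4
   vertex 3.6 2.8 2.0
   vertex 3.2 3.0 0.2
  endloop
 endfacet
 facet normal 0.796 -0.557 -0.239
  outer loop
   vertex 2.8 2.0 1.2
   vertex 3.2 3.0 0.2
   vertex 3.6 2.8 2.0
  endloop
 endfacet
 facet normal 0.762 -0.635 -0.127
  outer loop
   vertex 2.8 2.0 1.2
   vertex 3.6 2.8 2.0
   vertex 3.4 2.4 2.8
  endloop
 endfacet
 facet normal 0.067 -0.719 -0.692
  outer loop
   vertex 2.8 2.0 1.2
   vertex 0.0 0.2 2.8
   vertex 3.2 3.0 0.2
  endloop
 endfacet
 facet normal 0.543 -0.840 0.006
  outer loop
   vertex 2.8 2.0 1.2
   vertex 3.4 2.4 2.8
   vertex 0.0 0.2 2.8
  endloop
 endfacet
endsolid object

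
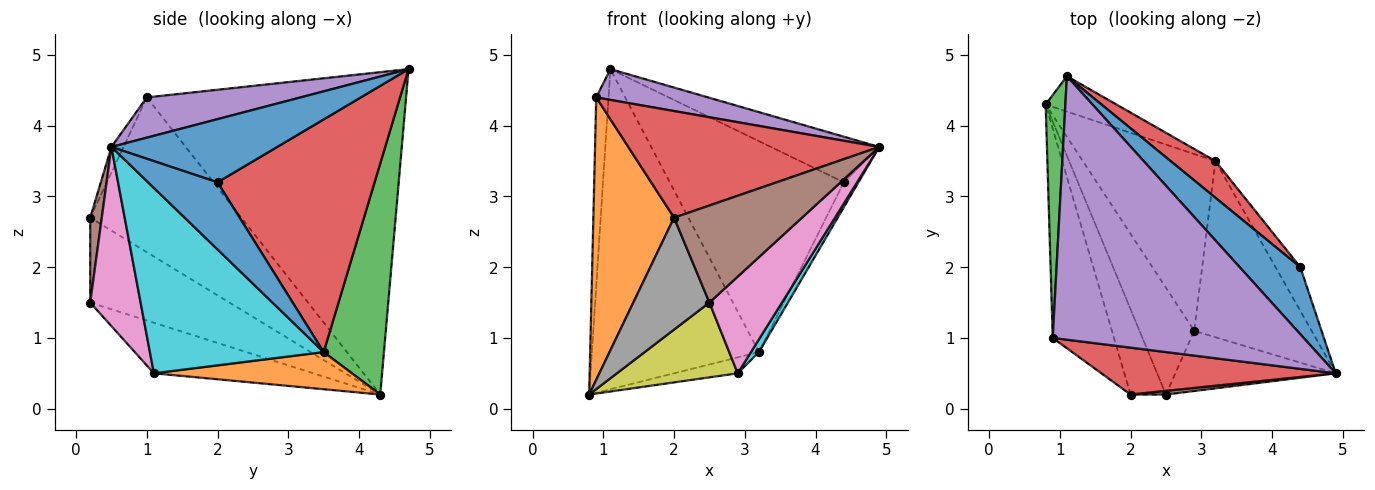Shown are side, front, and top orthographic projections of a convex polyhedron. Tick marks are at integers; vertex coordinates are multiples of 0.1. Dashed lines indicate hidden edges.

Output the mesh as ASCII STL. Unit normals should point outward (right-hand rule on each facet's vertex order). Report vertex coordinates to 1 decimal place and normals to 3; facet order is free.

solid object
 facet normal 0.653 0.426 0.626
  outer loop
   vertex 4.4 2.0 3.2
   vertex 1.1 4.7 4.8
   vertex 4.9 0.5 3.7
  endloop
 endfacet
 facet normal -0.833 -0.445 -0.330
  outer loop
   vertex 0.9 1.0 4.4
   vertex 0.8 4.3 0.2
   vertex 2.0 0.2 2.7
  endloop
 endfacet
 facet normal -0.997 0.047 0.061
  outer loop
   vertex 0.9 1.0 4.4
   vertex 1.1 4.7 4.8
   vertex 0.8 4.3 0.2
  endloop
 endfacet
 facet normal -0.044 -0.915 0.402
  outer loop
   vertex 0.9 1.0 4.4
   vertex 2.0 0.2 2.7
   vertex 4.9 0.5 3.7
  endloop
 endfacet
 facet normal 0.157 -0.115 0.981
  outer loop
   vertex 0.9 1.0 4.4
   vertex 4.9 0.5 3.7
   vertex 1.1 4.7 4.8
  endloop
 endfacet
 facet normal 0.090 -0.995 0.038
  outer loop
   vertex 2.5 0.2 1.5
   vertex 4.9 0.5 3.7
   vertex 2.0 0.2 2.7
  endloop
 endfacet
 facet normal 0.508 -0.731 -0.455
  outer loop
   vertex 2.5 0.2 1.5
   vertex 2.9 1.1 0.5
   vertex 4.9 0.5 3.7
  endloop
 endfacet
 facet normal -0.824 -0.451 -0.343
  outer loop
   vertex 2.5 0.2 1.5
   vertex 2.0 0.2 2.7
   vertex 0.8 4.3 0.2
  endloop
 endfacet
 facet normal -0.604 -0.457 -0.653
  outer loop
   vertex 2.5 0.2 1.5
   vertex 0.8 4.3 0.2
   vertex 2.9 1.1 0.5
  endloop
 endfacet
 facet normal 0.844 -0.039 -0.535
  outer loop
   vertex 3.2 3.5 0.8
   vertex 4.9 0.5 3.7
   vertex 2.9 1.1 0.5
  endloop
 endfacet
 facet normal 0.921 0.194 -0.339
  outer loop
   vertex 3.2 3.5 0.8
   vertex 4.4 2.0 3.2
   vertex 4.9 0.5 3.7
  endloop
 endfacet
 facet normal 0.269 0.086 -0.959
  outer loop
   vertex 3.2 3.5 0.8
   vertex 2.9 1.1 0.5
   vertex 0.8 4.3 0.2
  endloop
 endfacet
 facet normal 0.338 0.936 -0.103
  outer loop
   vertex 3.2 3.5 0.8
   vertex 0.8 4.3 0.2
   vertex 1.1 4.7 4.8
  endloop
 endfacet
 facet normal 0.664 0.736 0.128
  outer loop
   vertex 3.2 3.5 0.8
   vertex 1.1 4.7 4.8
   vertex 4.4 2.0 3.2
  endloop
 endfacet
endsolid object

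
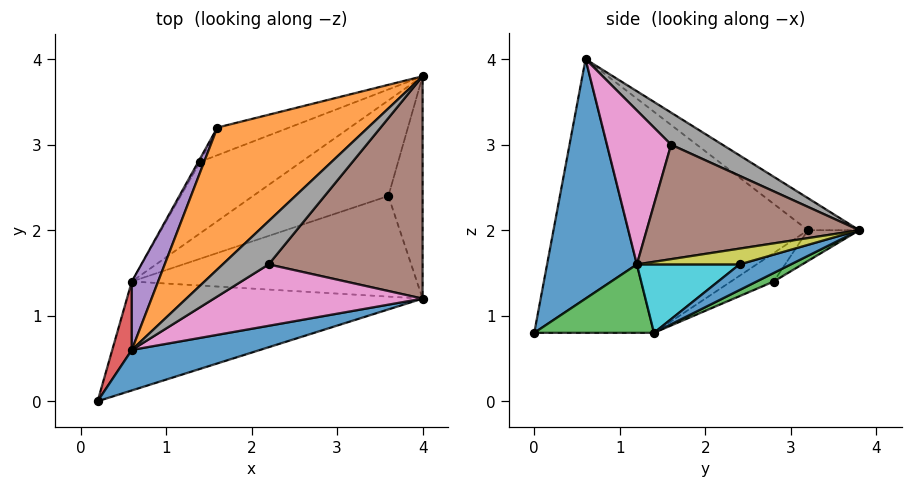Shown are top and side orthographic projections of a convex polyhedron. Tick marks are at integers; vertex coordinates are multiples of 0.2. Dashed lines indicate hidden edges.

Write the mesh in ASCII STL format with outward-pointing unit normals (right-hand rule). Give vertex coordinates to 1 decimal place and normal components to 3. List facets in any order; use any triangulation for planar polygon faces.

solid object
 facet normal 0.270 -0.952 0.145
  outer loop
   vertex 0.6 0.6 4.0
   vertex 0.2 0.0 0.8
   vertex 4.0 1.2 1.6
  endloop
 endfacet
 facet normal -0.160 0.640 0.752
  outer loop
   vertex 1.6 3.2 2.0
   vertex 0.6 0.6 4.0
   vertex 4.0 3.8 2.0
  endloop
 endfacet
 facet normal 0.225 -0.064 -0.972
  outer loop
   vertex 0.6 1.4 0.8
   vertex 4.0 1.2 1.6
   vertex 0.2 0.0 0.8
  endloop
 endfacet
 facet normal -0.959 0.274 0.069
  outer loop
   vertex 0.6 1.4 0.8
   vertex 0.2 0.0 0.8
   vertex 0.6 0.6 4.0
  endloop
 endfacet
 facet normal -0.898 0.427 0.107
  outer loop
   vertex 0.6 1.4 0.8
   vertex 0.6 0.6 4.0
   vertex 1.6 3.2 2.0
  endloop
 endfacet
 facet normal 0.592 -0.123 0.796
  outer loop
   vertex 2.2 1.6 3.0
   vertex 4.0 1.2 1.6
   vertex 4.0 3.8 2.0
  endloop
 endfacet
 facet normal 0.587 -0.144 0.796
  outer loop
   vertex 2.2 1.6 3.0
   vertex 0.6 0.6 4.0
   vertex 4.0 1.2 1.6
  endloop
 endfacet
 facet normal 0.570 -0.095 0.816
  outer loop
   vertex 2.2 1.6 3.0
   vertex 4.0 3.8 2.0
   vertex 0.6 0.6 4.0
  endloop
 endfacet
 facet normal 0.415 0.138 -0.899
  outer loop
   vertex 3.6 2.4 1.6
   vertex 4.0 3.8 2.0
   vertex 4.0 1.2 1.6
  endloop
 endfacet
 facet normal 0.233 0.078 -0.969
  outer loop
   vertex 3.6 2.4 1.6
   vertex 4.0 1.2 1.6
   vertex 0.6 1.4 0.8
  endloop
 endfacet
 facet normal 0.182 0.222 -0.958
  outer loop
   vertex 3.6 2.4 1.6
   vertex 0.6 1.4 0.8
   vertex 4.0 3.8 2.0
  endloop
 endfacet
 facet normal -0.211 0.844 -0.493
  outer loop
   vertex 1.4 2.8 1.4
   vertex 1.6 3.2 2.0
   vertex 4.0 3.8 2.0
  endloop
 endfacet
 facet normal 0.079 0.354 -0.932
  outer loop
   vertex 1.4 2.8 1.4
   vertex 4.0 3.8 2.0
   vertex 0.6 1.4 0.8
  endloop
 endfacet
 facet normal -0.856 0.514 -0.057
  outer loop
   vertex 1.4 2.8 1.4
   vertex 0.6 1.4 0.8
   vertex 1.6 3.2 2.0
  endloop
 endfacet
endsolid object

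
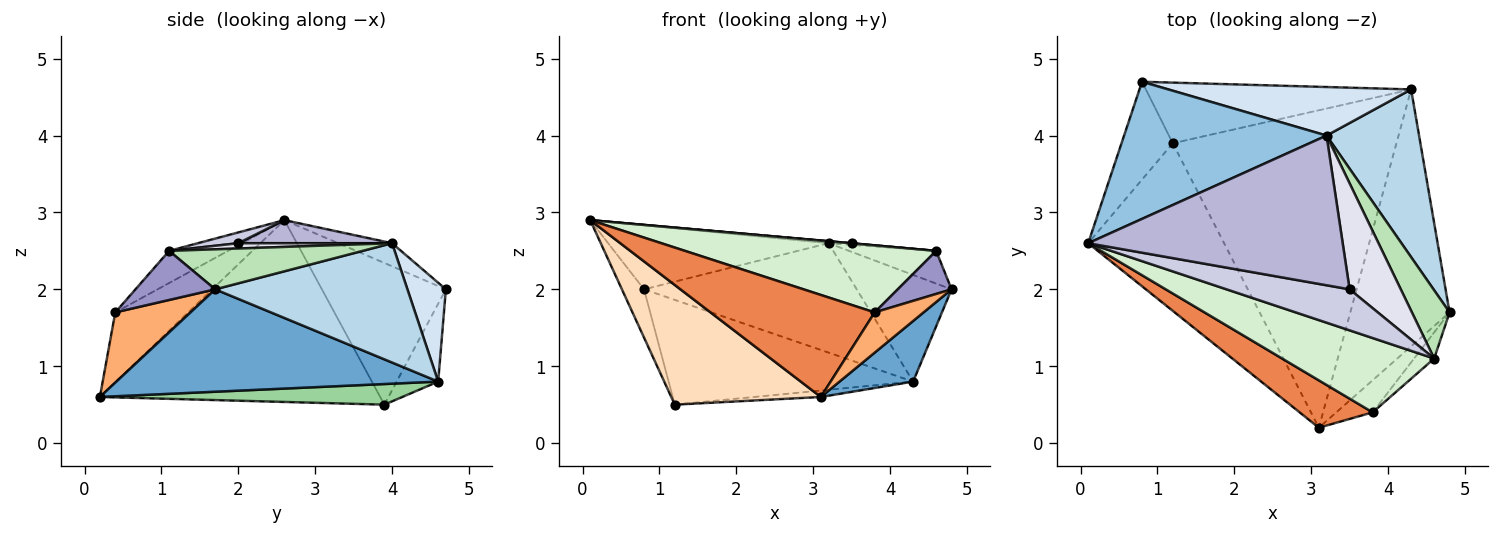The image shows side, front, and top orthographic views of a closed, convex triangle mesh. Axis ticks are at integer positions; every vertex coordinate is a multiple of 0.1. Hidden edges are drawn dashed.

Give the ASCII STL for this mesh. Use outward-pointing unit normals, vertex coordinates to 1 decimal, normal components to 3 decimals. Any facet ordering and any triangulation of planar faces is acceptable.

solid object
 facet normal 0.709 -0.162 -0.687
  outer loop
   vertex 4.3 4.6 0.8
   vertex 4.8 1.7 2.0
   vertex 3.1 0.2 0.6
  endloop
 endfacet
 facet normal -0.103 0.421 0.901
  outer loop
   vertex 3.2 4.0 2.6
   vertex 0.8 4.7 2.0
   vertex 0.1 2.6 2.9
  endloop
 endfacet
 facet normal 0.736 0.363 0.571
  outer loop
   vertex 3.2 4.0 2.6
   vertex 4.8 1.7 2.0
   vertex 4.3 4.6 0.8
  endloop
 endfacet
 facet normal 0.163 0.902 0.400
  outer loop
   vertex 3.2 4.0 2.6
   vertex 4.3 4.6 0.8
   vertex 0.8 4.7 2.0
  endloop
 endfacet
 facet normal -0.374 -0.841 0.391
  outer loop
   vertex 3.8 0.4 1.7
   vertex 0.1 2.6 2.9
   vertex 3.1 0.2 0.6
  endloop
 endfacet
 facet normal 0.769 -0.500 -0.399
  outer loop
   vertex 3.8 0.4 1.7
   vertex 3.1 0.2 0.6
   vertex 4.8 1.7 2.0
  endloop
 endfacet
 facet normal -0.927 0.165 -0.335
  outer loop
   vertex 1.2 3.9 0.5
   vertex 0.1 2.6 2.9
   vertex 0.8 4.7 2.0
  endloop
 endfacet
 facet normal -0.737 -0.393 -0.550
  outer loop
   vertex 1.2 3.9 0.5
   vertex 3.1 0.2 0.6
   vertex 0.1 2.6 2.9
  endloop
 endfacet
 facet normal -0.145 0.856 -0.495
  outer loop
   vertex 1.2 3.9 0.5
   vertex 0.8 4.7 2.0
   vertex 4.3 4.6 0.8
  endloop
 endfacet
 facet normal 0.092 0.020 -0.996
  outer loop
   vertex 1.2 3.9 0.5
   vertex 4.3 4.6 0.8
   vertex 3.1 0.2 0.6
  endloop
 endfacet
 facet normal 0.692 0.312 0.651
  outer loop
   vertex 4.6 1.1 2.5
   vertex 4.8 1.7 2.0
   vertex 3.2 4.0 2.6
  endloop
 endfacet
 facet normal -0.155 -0.661 0.734
  outer loop
   vertex 4.6 1.1 2.5
   vertex 0.1 2.6 2.9
   vertex 3.8 0.4 1.7
  endloop
 endfacet
 facet normal 0.785 -0.530 -0.322
  outer loop
   vertex 4.6 1.1 2.5
   vertex 3.8 0.4 1.7
   vertex 4.8 1.7 2.0
  endloop
 endfacet
 facet normal 0.090 0.014 0.996
  outer loop
   vertex 3.5 2.0 2.6
   vertex 3.2 4.0 2.6
   vertex 0.1 2.6 2.9
  endloop
 endfacet
 facet normal 0.087 -0.004 0.996
  outer loop
   vertex 3.5 2.0 2.6
   vertex 0.1 2.6 2.9
   vertex 4.6 1.1 2.5
  endloop
 endfacet
 facet normal 0.103 0.015 0.995
  outer loop
   vertex 3.5 2.0 2.6
   vertex 4.6 1.1 2.5
   vertex 3.2 4.0 2.6
  endloop
 endfacet
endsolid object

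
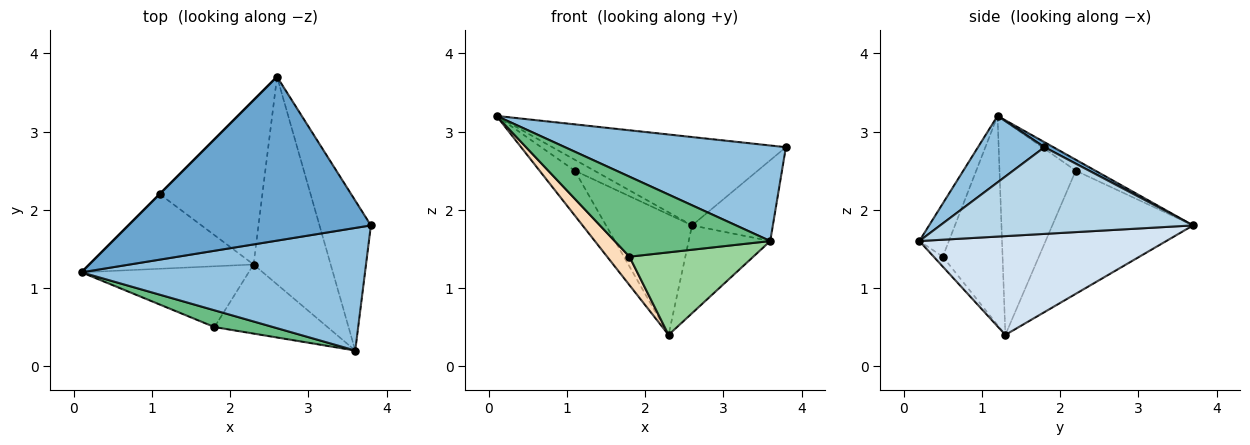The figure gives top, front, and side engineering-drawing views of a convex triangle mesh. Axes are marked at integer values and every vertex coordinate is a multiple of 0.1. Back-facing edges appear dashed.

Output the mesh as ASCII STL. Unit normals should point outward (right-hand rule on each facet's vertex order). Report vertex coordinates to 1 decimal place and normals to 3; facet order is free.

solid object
 facet normal 0.018 0.475 0.880
  outer loop
   vertex 2.6 3.7 1.8
   vertex 0.1 1.2 3.2
   vertex 3.8 1.8 2.8
  endloop
 endfacet
 facet normal 0.182 -0.604 0.776
  outer loop
   vertex 3.6 0.2 1.6
   vertex 3.8 1.8 2.8
   vertex 0.1 1.2 3.2
  endloop
 endfacet
 facet normal 0.829 0.265 -0.492
  outer loop
   vertex 3.6 0.2 1.6
   vertex 2.6 3.7 1.8
   vertex 3.8 1.8 2.8
  endloop
 endfacet
 facet normal 0.763 0.252 -0.595
  outer loop
   vertex 3.6 0.2 1.6
   vertex 2.3 1.3 0.4
   vertex 2.6 3.7 1.8
  endloop
 endfacet
 facet normal -0.707 0.707 0.000
  outer loop
   vertex 1.1 2.2 2.5
   vertex 0.1 1.2 3.2
   vertex 2.6 3.7 1.8
  endloop
 endfacet
 facet normal -0.744 0.344 -0.573
  outer loop
   vertex 1.1 2.2 2.5
   vertex 2.3 1.3 0.4
   vertex 0.1 1.2 3.2
  endloop
 endfacet
 facet normal -0.695 0.425 -0.580
  outer loop
   vertex 1.1 2.2 2.5
   vertex 2.6 3.7 1.8
   vertex 2.3 1.3 0.4
  endloop
 endfacet
 facet normal -0.750 -0.280 -0.599
  outer loop
   vertex 1.8 0.5 1.4
   vertex 0.1 1.2 3.2
   vertex 2.3 1.3 0.4
  endloop
 endfacet
 facet normal -0.183 -0.962 0.202
  outer loop
   vertex 1.8 0.5 1.4
   vertex 3.6 0.2 1.6
   vertex 0.1 1.2 3.2
  endloop
 endfacet
 facet normal -0.056 -0.766 -0.641
  outer loop
   vertex 1.8 0.5 1.4
   vertex 2.3 1.3 0.4
   vertex 3.6 0.2 1.6
  endloop
 endfacet
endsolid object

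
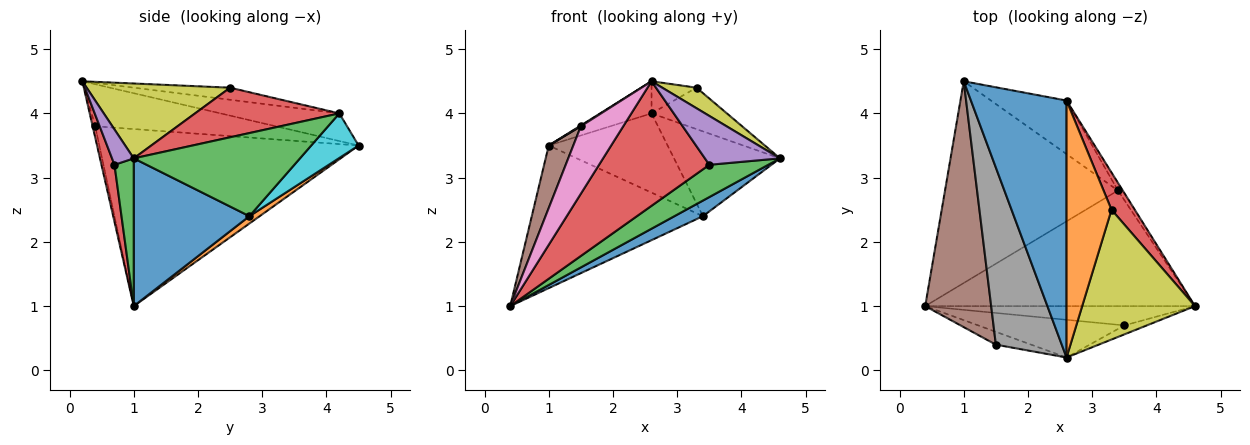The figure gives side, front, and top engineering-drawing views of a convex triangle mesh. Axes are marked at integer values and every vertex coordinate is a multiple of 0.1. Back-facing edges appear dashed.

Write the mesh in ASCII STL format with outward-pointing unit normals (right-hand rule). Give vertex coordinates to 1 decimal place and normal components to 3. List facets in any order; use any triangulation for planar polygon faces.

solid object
 facet normal 0.477 -0.118 -0.871
  outer loop
   vertex 3.4 2.8 2.4
   vertex 4.6 1.0 3.3
   vertex 0.4 1.0 1.0
  endloop
 endfacet
 facet normal 0.035 0.577 -0.816
  outer loop
   vertex 3.4 2.8 2.4
   vertex 0.4 1.0 1.0
   vertex 1.0 4.5 3.5
  endloop
 endfacet
 facet normal 0.270 -0.827 -0.494
  outer loop
   vertex 3.5 0.7 3.2
   vertex 0.4 1.0 1.0
   vertex 4.6 1.0 3.3
  endloop
 endfacet
 facet normal 0.112 -0.951 -0.288
  outer loop
   vertex 3.5 0.7 3.2
   vertex 2.6 0.2 4.5
   vertex 0.4 1.0 1.0
  endloop
 endfacet
 facet normal 0.274 -0.946 -0.174
  outer loop
   vertex 3.5 0.7 3.2
   vertex 4.6 1.0 3.3
   vertex 2.6 0.2 4.5
  endloop
 endfacet
 facet normal -0.933 -0.088 0.348
  outer loop
   vertex 1.5 0.4 3.8
   vertex 1.0 4.5 3.5
   vertex 0.4 1.0 1.0
  endloop
 endfacet
 facet normal -0.059 -0.981 -0.187
  outer loop
   vertex 1.5 0.4 3.8
   vertex 0.4 1.0 1.0
   vertex 2.6 0.2 4.5
  endloop
 endfacet
 facet normal -0.537 -0.004 0.843
  outer loop
   vertex 1.5 0.4 3.8
   vertex 2.6 0.2 4.5
   vertex 1.0 4.5 3.5
  endloop
 endfacet
 facet normal 0.548 -0.131 0.826
  outer loop
   vertex 3.3 2.5 4.4
   vertex 2.6 0.2 4.5
   vertex 4.6 1.0 3.3
  endloop
 endfacet
 facet normal 0.314 0.787 -0.532
  outer loop
   vertex 2.6 4.2 4.0
   vertex 3.4 2.8 2.4
   vertex 1.0 4.5 3.5
  endloop
 endfacet
 facet normal -0.276 0.119 0.954
  outer loop
   vertex 2.6 4.2 4.0
   vertex 1.0 4.5 3.5
   vertex 2.6 0.2 4.5
  endloop
 endfacet
 facet normal -0.257 0.120 0.959
  outer loop
   vertex 2.6 4.2 4.0
   vertex 2.6 0.2 4.5
   vertex 3.3 2.5 4.4
  endloop
 endfacet
 facet normal 0.842 0.537 -0.049
  outer loop
   vertex 2.6 4.2 4.0
   vertex 4.6 1.0 3.3
   vertex 3.4 2.8 2.4
  endloop
 endfacet
 facet normal 0.818 0.427 0.384
  outer loop
   vertex 2.6 4.2 4.0
   vertex 3.3 2.5 4.4
   vertex 4.6 1.0 3.3
  endloop
 endfacet
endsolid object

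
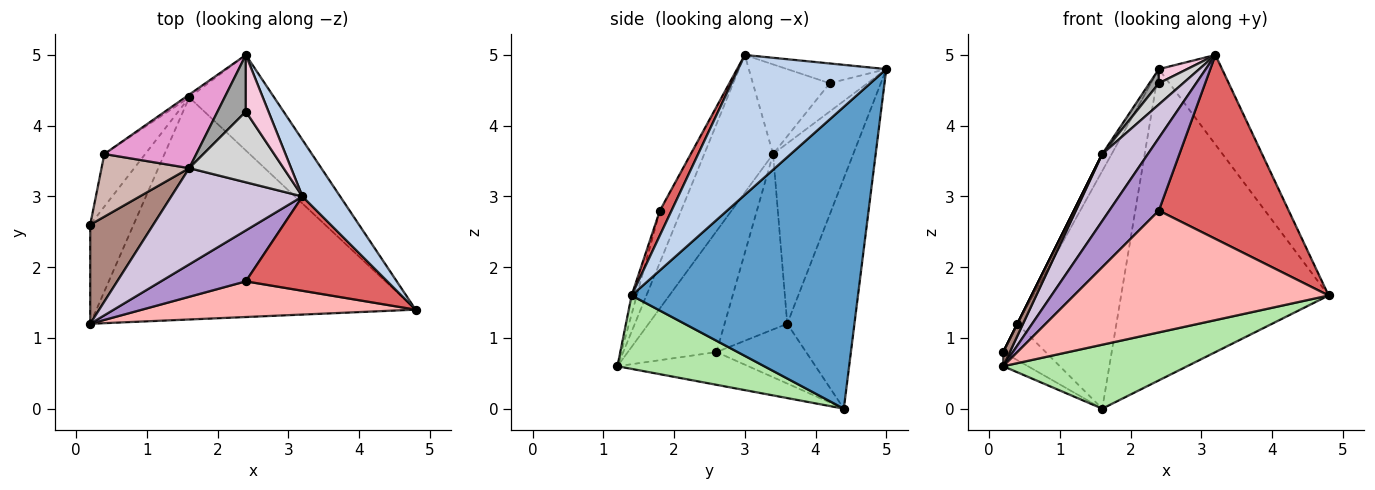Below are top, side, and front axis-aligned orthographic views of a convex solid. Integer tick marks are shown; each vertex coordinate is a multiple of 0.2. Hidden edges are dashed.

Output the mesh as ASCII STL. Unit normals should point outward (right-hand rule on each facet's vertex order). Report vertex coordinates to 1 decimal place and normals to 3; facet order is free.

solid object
 facet normal 0.722 0.662 -0.203
  outer loop
   vertex 1.6 4.4 0.0
   vertex 2.4 5.0 4.8
   vertex 4.8 1.4 1.6
  endloop
 endfacet
 facet normal 0.893 0.381 0.241
  outer loop
   vertex 3.2 3.0 5.0
   vertex 4.8 1.4 1.6
   vertex 2.4 5.0 4.8
  endloop
 endfacet
 facet normal -0.769 0.364 -0.526
  outer loop
   vertex 0.4 3.6 1.2
   vertex 1.6 4.4 0.0
   vertex 0.2 2.6 0.8
  endloop
 endfacet
 facet normal -0.561 0.827 -0.010
  outer loop
   vertex 0.4 3.6 1.2
   vertex 2.4 5.0 4.8
   vertex 1.6 4.4 0.0
  endloop
 endfacet
 facet normal -0.599 0.113 -0.793
  outer loop
   vertex 0.2 1.2 0.6
   vertex 0.2 2.6 0.8
   vertex 1.6 4.4 0.0
  endloop
 endfacet
 facet normal 0.216 -0.270 -0.938
  outer loop
   vertex 0.2 1.2 0.6
   vertex 1.6 4.4 0.0
   vertex 4.8 1.4 1.6
  endloop
 endfacet
 facet normal 0.080 -0.887 0.455
  outer loop
   vertex 2.4 1.8 2.8
   vertex 4.8 1.4 1.6
   vertex 3.2 3.0 5.0
  endloop
 endfacet
 facet normal -0.019 -0.959 0.281
  outer loop
   vertex 2.4 1.8 2.8
   vertex 0.2 1.2 0.6
   vertex 4.8 1.4 1.6
  endloop
 endfacet
 facet normal -0.331 -0.773 0.542
  outer loop
   vertex 2.4 1.8 2.8
   vertex 3.2 3.0 5.0
   vertex 0.2 1.2 0.6
  endloop
 endfacet
 facet normal -0.652 -0.433 0.622
  outer loop
   vertex 1.6 3.4 3.6
   vertex 0.2 1.2 0.6
   vertex 3.2 3.0 5.0
  endloop
 endfacet
 facet normal -0.885 -0.066 0.461
  outer loop
   vertex 1.6 3.4 3.6
   vertex 0.2 2.6 0.8
   vertex 0.2 1.2 0.6
  endloop
 endfacet
 facet normal -0.894 0.000 0.447
  outer loop
   vertex 1.6 3.4 3.6
   vertex 0.4 3.6 1.2
   vertex 0.2 2.6 0.8
  endloop
 endfacet
 facet normal -0.886 0.104 0.452
  outer loop
   vertex 1.6 3.4 3.6
   vertex 2.4 5.0 4.8
   vertex 0.4 3.6 1.2
  endloop
 endfacet
 facet normal -0.647 -0.185 0.740
  outer loop
   vertex 2.4 4.2 4.6
   vertex 3.2 3.0 5.0
   vertex 2.4 5.0 4.8
  endloop
 endfacet
 facet normal -0.696 -0.174 0.696
  outer loop
   vertex 2.4 4.2 4.6
   vertex 2.4 5.0 4.8
   vertex 1.6 3.4 3.6
  endloop
 endfacet
 facet normal -0.673 -0.213 0.708
  outer loop
   vertex 2.4 4.2 4.6
   vertex 1.6 3.4 3.6
   vertex 3.2 3.0 5.0
  endloop
 endfacet
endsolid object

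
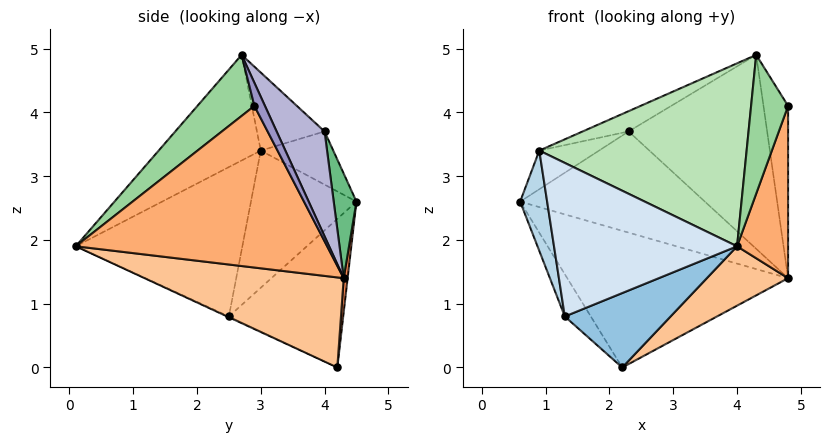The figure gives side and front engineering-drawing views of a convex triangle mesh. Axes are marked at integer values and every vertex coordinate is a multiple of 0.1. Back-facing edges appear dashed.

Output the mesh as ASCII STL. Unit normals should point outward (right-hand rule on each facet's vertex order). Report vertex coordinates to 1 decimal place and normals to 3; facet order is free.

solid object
 facet normal -0.827 0.188 -0.530
  outer loop
   vertex 1.3 2.5 0.8
   vertex 0.6 4.5 2.6
   vertex 2.2 4.2 0.0
  endloop
 endfacet
 facet normal -0.007 -0.423 -0.906
  outer loop
   vertex 1.3 2.5 0.8
   vertex 2.2 4.2 0.0
   vertex 4.0 0.1 1.9
  endloop
 endfacet
 facet normal -0.964 -0.247 -0.101
  outer loop
   vertex 0.9 3.0 3.4
   vertex 0.6 4.5 2.6
   vertex 1.3 2.5 0.8
  endloop
 endfacet
 facet normal -0.673 -0.739 0.039
  outer loop
   vertex 0.9 3.0 3.4
   vertex 1.3 2.5 0.8
   vertex 4.0 0.1 1.9
  endloop
 endfacet
 facet normal 0.018 0.994 -0.104
  outer loop
   vertex 4.8 4.3 1.4
   vertex 2.2 4.2 0.0
   vertex 0.6 4.5 2.6
  endloop
 endfacet
 facet normal 0.975 -0.198 -0.103
  outer loop
   vertex 4.8 4.3 1.4
   vertex 4.8 2.9 4.1
   vertex 4.0 0.1 1.9
  endloop
 endfacet
 facet normal 0.471 -0.192 -0.861
  outer loop
   vertex 4.8 4.3 1.4
   vertex 4.0 0.1 1.9
   vertex 2.2 4.2 0.0
  endloop
 endfacet
 facet normal -0.432 0.356 0.829
  outer loop
   vertex 2.3 4.0 3.7
   vertex 0.6 4.5 2.6
   vertex 0.9 3.0 3.4
  endloop
 endfacet
 facet normal 0.118 0.960 0.254
  outer loop
   vertex 2.3 4.0 3.7
   vertex 4.8 4.3 1.4
   vertex 0.6 4.5 2.6
  endloop
 endfacet
 facet normal 0.782 -0.508 0.362
  outer loop
   vertex 4.3 2.7 4.9
   vertex 4.0 0.1 1.9
   vertex 4.8 2.9 4.1
  endloop
 endfacet
 facet normal -0.341 -0.693 0.635
  outer loop
   vertex 4.3 2.7 4.9
   vertex 0.9 3.0 3.4
   vertex 4.0 0.1 1.9
  endloop
 endfacet
 facet normal -0.372 0.253 0.893
  outer loop
   vertex 4.3 2.7 4.9
   vertex 2.3 4.0 3.7
   vertex 0.9 3.0 3.4
  endloop
 endfacet
 facet normal 0.356 0.829 0.430
  outer loop
   vertex 4.3 2.7 4.9
   vertex 4.8 2.9 4.1
   vertex 4.8 4.3 1.4
  endloop
 endfacet
 facet normal 0.295 0.852 0.432
  outer loop
   vertex 4.3 2.7 4.9
   vertex 4.8 4.3 1.4
   vertex 2.3 4.0 3.7
  endloop
 endfacet
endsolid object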